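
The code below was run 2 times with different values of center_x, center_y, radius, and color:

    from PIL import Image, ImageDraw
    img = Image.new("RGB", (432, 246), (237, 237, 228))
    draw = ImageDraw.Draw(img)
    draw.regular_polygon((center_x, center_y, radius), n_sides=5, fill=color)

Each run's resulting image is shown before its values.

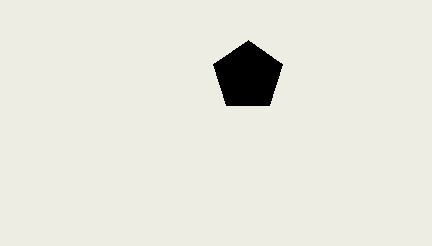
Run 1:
center_x = 248
center_y = 76
radius = 36
color = 'black'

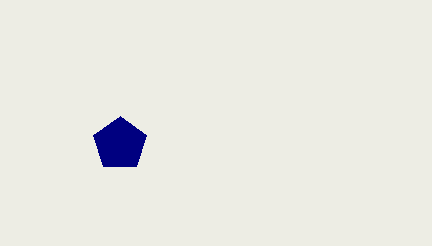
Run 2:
center_x = 120; center_y = 144; radius = 28; color = 'navy'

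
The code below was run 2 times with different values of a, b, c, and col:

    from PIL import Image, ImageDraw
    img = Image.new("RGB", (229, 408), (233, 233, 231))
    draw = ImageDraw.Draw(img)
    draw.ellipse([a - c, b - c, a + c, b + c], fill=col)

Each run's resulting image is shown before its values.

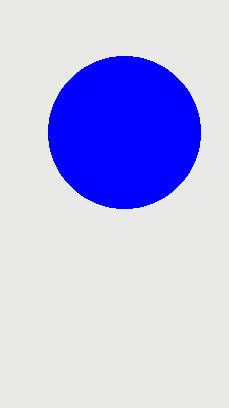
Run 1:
a = 124; b = 132; c = 76; col = 'blue'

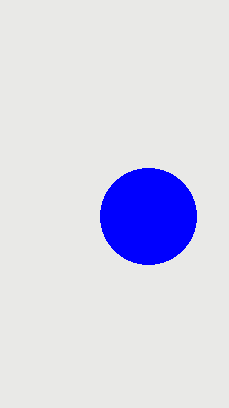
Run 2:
a = 148, b = 216, c = 48, col = 'blue'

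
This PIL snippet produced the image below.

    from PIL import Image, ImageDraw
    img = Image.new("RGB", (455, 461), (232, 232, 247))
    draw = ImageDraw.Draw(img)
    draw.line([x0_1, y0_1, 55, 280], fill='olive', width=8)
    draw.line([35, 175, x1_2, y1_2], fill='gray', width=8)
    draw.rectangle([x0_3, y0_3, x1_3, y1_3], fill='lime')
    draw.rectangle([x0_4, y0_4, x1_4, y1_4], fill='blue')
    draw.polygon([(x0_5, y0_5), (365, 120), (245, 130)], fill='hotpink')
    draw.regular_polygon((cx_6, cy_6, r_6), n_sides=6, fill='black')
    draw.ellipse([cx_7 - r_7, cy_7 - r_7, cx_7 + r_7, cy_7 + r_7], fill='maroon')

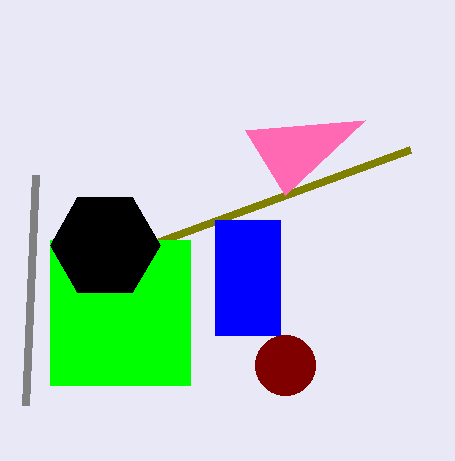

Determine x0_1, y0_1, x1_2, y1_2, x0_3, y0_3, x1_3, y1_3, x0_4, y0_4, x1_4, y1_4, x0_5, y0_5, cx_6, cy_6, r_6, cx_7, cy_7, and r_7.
x0_1 = 410, y0_1 = 150, x1_2 = 25, y1_2 = 405, x0_3 = 50, y0_3 = 240, x1_3 = 190, y1_3 = 385, x0_4 = 215, y0_4 = 220, x1_4 = 280, y1_4 = 335, x0_5 = 285, y0_5 = 195, cx_6 = 105, cy_6 = 245, r_6 = 55, cx_7 = 285, cy_7 = 365, r_7 = 30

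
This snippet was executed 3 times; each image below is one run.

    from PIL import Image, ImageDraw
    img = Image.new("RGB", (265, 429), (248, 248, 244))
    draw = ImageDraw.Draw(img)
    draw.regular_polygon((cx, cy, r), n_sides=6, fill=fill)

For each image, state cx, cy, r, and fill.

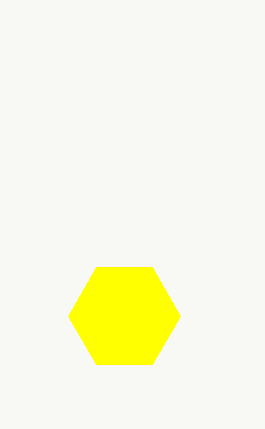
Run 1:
cx = 124, cy = 316, r = 56, fill = 'yellow'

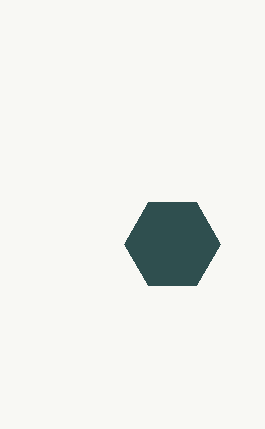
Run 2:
cx = 172, cy = 244, r = 48, fill = 'darkslategray'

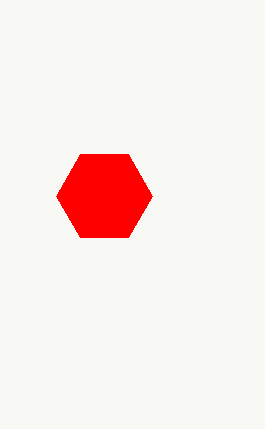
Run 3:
cx = 104; cy = 196; r = 48; fill = 'red'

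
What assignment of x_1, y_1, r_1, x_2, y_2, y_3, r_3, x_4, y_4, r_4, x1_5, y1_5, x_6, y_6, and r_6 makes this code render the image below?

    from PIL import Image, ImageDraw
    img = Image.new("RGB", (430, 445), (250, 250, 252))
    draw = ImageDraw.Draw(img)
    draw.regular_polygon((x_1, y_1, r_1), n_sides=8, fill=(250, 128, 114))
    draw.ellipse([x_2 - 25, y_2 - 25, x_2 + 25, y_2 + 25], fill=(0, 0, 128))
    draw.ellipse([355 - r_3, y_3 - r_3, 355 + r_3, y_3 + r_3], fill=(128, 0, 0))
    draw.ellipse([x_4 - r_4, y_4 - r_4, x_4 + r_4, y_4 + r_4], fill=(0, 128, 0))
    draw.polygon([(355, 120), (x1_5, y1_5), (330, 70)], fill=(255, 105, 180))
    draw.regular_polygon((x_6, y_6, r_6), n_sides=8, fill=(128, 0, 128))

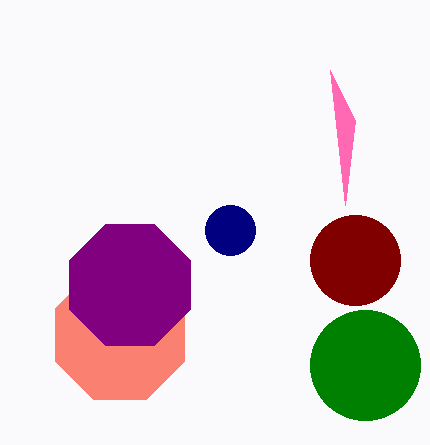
x_1 = 120
y_1 = 335
r_1 = 70
x_2 = 230
y_2 = 230
y_3 = 260
r_3 = 45
x_4 = 365
y_4 = 365
r_4 = 55
x1_5 = 345
y1_5 = 205
x_6 = 130
y_6 = 285
r_6 = 65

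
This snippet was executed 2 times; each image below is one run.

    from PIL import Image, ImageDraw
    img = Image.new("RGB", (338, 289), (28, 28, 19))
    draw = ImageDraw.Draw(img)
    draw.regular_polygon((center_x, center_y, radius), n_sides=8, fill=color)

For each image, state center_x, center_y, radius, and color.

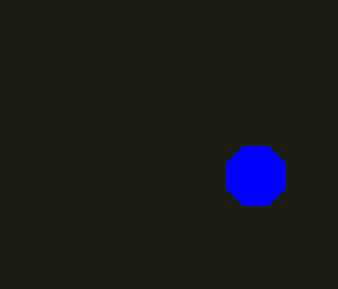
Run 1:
center_x = 256; center_y = 176; radius = 32; color = 'blue'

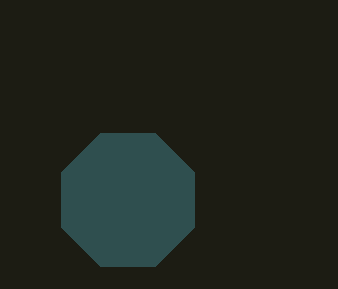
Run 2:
center_x = 128
center_y = 200
radius = 72
color = 'darkslategray'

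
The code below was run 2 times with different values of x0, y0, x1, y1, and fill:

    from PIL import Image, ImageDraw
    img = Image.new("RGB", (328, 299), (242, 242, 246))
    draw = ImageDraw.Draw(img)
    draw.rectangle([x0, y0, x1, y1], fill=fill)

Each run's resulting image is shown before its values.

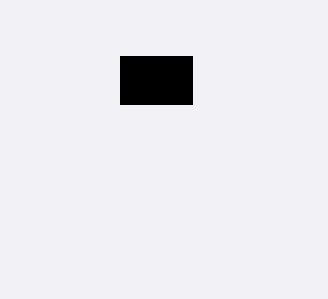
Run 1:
x0 = 120, y0 = 56, x1 = 192, y1 = 104, fill = 'black'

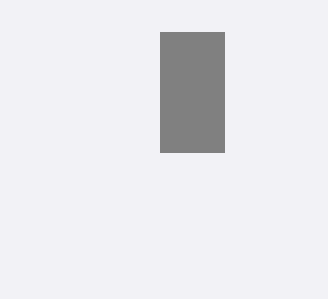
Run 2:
x0 = 160
y0 = 32
x1 = 224
y1 = 152
fill = 'gray'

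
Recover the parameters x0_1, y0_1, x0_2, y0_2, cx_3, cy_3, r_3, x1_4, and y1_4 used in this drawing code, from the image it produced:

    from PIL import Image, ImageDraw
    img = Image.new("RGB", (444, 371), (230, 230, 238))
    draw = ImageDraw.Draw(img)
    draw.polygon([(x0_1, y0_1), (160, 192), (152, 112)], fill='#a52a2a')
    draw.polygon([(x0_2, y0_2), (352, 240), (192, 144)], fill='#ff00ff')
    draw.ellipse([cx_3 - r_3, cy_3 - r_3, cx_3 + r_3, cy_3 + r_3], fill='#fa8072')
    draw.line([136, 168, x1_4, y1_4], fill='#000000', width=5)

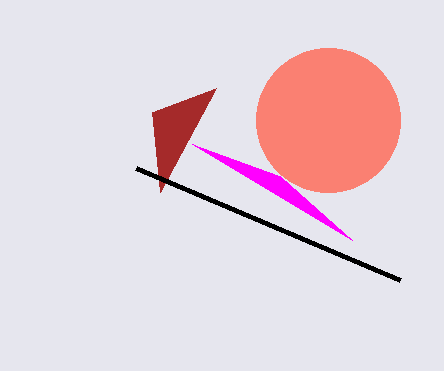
x0_1 = 216; y0_1 = 88; x0_2 = 280; y0_2 = 176; cx_3 = 328; cy_3 = 120; r_3 = 72; x1_4 = 400; y1_4 = 280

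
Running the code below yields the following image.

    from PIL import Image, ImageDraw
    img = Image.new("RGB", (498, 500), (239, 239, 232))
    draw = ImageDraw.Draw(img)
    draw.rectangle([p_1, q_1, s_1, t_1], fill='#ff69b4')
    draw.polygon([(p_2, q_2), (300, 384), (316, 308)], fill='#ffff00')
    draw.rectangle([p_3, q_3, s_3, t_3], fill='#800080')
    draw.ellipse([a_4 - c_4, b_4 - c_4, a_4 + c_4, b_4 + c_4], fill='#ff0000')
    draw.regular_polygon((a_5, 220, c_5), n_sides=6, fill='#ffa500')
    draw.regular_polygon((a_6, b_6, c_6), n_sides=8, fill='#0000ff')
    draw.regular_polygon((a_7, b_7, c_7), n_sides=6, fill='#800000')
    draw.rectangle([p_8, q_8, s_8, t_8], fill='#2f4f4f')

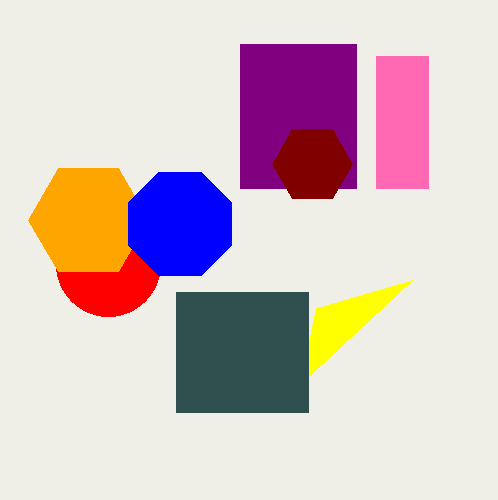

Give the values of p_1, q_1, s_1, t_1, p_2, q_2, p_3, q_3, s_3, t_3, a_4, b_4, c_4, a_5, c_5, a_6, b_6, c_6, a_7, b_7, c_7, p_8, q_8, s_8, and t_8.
p_1 = 376, q_1 = 56, s_1 = 428, t_1 = 188, p_2 = 412, q_2 = 280, p_3 = 240, q_3 = 44, s_3 = 356, t_3 = 188, a_4 = 108, b_4 = 264, c_4 = 52, a_5 = 88, c_5 = 60, a_6 = 180, b_6 = 224, c_6 = 56, a_7 = 312, b_7 = 164, c_7 = 40, p_8 = 176, q_8 = 292, s_8 = 308, t_8 = 412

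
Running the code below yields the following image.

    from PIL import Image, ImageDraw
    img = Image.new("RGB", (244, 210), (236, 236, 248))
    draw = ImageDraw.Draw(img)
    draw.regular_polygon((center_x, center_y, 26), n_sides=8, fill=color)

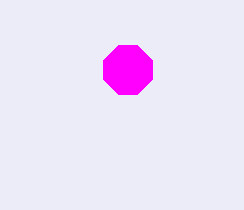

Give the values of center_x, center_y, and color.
center_x = 128
center_y = 70
color = 'magenta'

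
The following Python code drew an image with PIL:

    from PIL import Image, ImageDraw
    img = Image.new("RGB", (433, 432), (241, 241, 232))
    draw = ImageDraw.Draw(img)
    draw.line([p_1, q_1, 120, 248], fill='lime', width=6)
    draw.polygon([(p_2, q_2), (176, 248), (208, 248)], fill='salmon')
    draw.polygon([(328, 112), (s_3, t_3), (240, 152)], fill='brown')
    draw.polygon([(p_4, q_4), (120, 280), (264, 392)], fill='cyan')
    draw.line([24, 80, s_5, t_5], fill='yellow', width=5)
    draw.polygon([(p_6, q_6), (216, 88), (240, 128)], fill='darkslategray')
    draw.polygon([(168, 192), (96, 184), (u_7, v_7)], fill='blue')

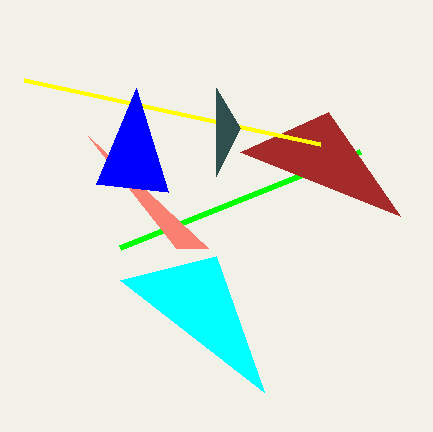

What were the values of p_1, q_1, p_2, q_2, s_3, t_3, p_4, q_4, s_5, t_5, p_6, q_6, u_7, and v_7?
p_1 = 360
q_1 = 152
p_2 = 88
q_2 = 136
s_3 = 400
t_3 = 216
p_4 = 216
q_4 = 256
s_5 = 320
t_5 = 144
p_6 = 216
q_6 = 176
u_7 = 136
v_7 = 88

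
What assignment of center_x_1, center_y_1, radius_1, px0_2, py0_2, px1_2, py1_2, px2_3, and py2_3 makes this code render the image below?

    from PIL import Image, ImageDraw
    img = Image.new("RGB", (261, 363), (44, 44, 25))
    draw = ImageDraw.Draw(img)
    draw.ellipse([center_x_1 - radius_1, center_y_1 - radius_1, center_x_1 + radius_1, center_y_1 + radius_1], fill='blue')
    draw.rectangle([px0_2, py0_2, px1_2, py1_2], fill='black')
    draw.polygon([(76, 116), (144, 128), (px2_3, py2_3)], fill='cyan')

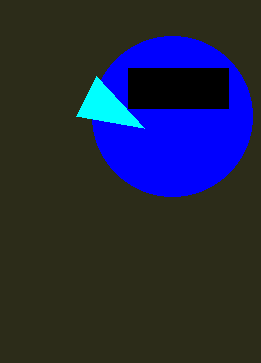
center_x_1 = 172; center_y_1 = 116; radius_1 = 80; px0_2 = 128; py0_2 = 68; px1_2 = 228; py1_2 = 108; px2_3 = 96; py2_3 = 76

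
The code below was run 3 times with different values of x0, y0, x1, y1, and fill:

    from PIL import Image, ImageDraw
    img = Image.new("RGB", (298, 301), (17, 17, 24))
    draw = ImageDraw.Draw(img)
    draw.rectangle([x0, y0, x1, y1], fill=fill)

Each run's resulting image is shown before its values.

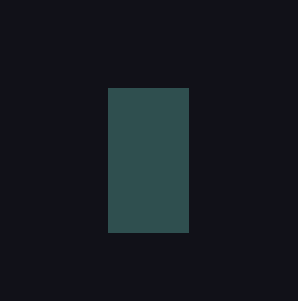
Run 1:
x0 = 108, y0 = 88, x1 = 188, y1 = 232, fill = 'darkslategray'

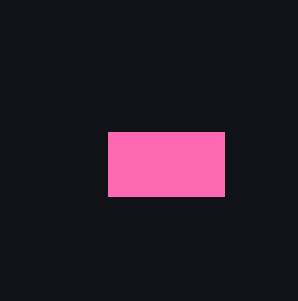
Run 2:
x0 = 108; y0 = 132; x1 = 224; y1 = 196; fill = 'hotpink'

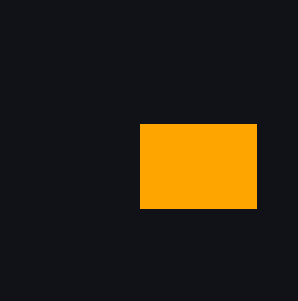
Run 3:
x0 = 140; y0 = 124; x1 = 256; y1 = 208; fill = 'orange'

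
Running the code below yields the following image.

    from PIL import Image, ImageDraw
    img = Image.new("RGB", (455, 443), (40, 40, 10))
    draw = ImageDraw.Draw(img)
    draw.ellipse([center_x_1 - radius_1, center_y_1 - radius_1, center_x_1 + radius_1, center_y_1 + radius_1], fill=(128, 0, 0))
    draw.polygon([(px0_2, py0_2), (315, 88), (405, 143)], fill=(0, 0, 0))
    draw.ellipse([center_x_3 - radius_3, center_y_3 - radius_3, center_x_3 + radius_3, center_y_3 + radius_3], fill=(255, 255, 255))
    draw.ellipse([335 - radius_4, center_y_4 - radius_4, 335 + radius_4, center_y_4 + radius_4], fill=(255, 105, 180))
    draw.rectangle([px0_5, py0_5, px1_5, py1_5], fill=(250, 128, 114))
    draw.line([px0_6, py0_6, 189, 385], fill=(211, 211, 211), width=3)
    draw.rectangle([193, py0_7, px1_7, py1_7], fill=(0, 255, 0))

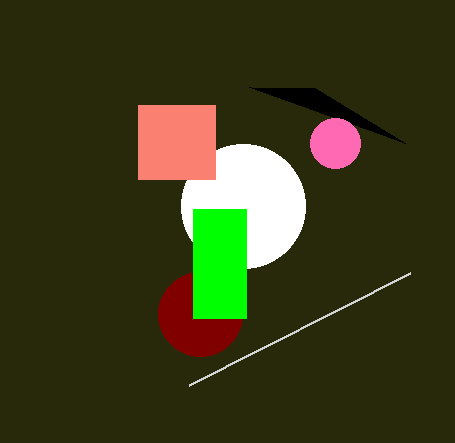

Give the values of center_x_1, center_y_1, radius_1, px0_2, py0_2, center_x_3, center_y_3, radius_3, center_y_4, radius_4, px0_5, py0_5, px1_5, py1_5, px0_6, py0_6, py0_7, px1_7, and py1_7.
center_x_1 = 200
center_y_1 = 314
radius_1 = 42
px0_2 = 249
py0_2 = 87
center_x_3 = 243
center_y_3 = 206
radius_3 = 62
center_y_4 = 143
radius_4 = 25
px0_5 = 138
py0_5 = 105
px1_5 = 215
py1_5 = 179
px0_6 = 410
py0_6 = 273
py0_7 = 209
px1_7 = 246
py1_7 = 318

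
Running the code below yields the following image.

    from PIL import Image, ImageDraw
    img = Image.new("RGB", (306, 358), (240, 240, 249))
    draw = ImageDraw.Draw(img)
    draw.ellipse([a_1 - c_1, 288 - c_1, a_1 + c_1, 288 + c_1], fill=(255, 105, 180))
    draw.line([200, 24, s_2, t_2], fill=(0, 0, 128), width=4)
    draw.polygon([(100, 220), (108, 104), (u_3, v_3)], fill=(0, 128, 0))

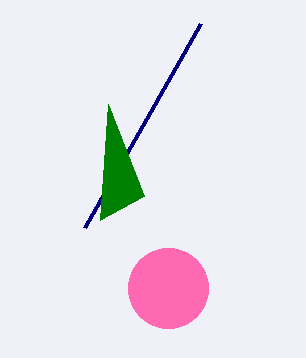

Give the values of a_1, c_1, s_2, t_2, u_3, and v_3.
a_1 = 168, c_1 = 40, s_2 = 84, t_2 = 228, u_3 = 144, v_3 = 196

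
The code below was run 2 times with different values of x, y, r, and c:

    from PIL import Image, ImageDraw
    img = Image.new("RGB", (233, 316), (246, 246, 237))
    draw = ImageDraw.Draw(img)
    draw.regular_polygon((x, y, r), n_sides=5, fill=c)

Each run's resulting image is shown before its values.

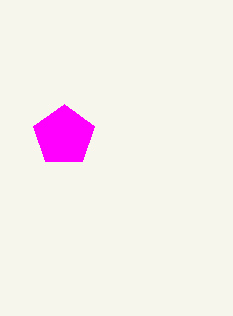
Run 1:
x = 64, y = 136, r = 32, c = 'magenta'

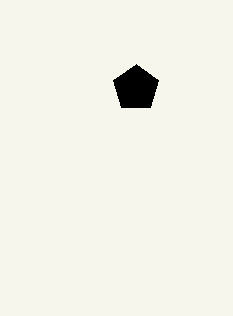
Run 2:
x = 136
y = 88
r = 24
c = 'black'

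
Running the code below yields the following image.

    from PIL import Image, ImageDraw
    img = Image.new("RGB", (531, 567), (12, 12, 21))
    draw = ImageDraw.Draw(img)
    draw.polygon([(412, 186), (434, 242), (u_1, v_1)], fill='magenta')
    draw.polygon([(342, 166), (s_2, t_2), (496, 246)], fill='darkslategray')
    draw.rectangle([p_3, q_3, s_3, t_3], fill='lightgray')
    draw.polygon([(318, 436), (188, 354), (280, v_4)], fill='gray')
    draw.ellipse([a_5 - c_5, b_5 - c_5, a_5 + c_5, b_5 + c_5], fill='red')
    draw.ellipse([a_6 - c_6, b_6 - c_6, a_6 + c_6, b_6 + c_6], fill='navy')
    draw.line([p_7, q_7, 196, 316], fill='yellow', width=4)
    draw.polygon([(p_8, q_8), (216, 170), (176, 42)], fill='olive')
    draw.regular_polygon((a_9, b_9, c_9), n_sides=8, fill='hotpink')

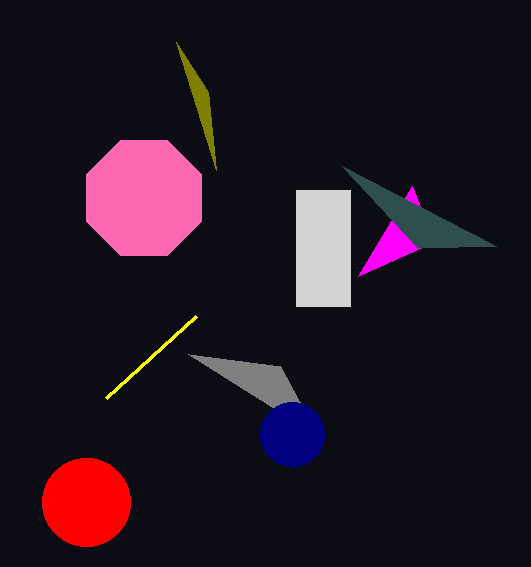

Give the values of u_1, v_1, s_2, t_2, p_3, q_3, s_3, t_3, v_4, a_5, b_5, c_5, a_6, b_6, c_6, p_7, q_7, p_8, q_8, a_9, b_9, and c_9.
u_1 = 358; v_1 = 276; s_2 = 418; t_2 = 248; p_3 = 296; q_3 = 190; s_3 = 350; t_3 = 306; v_4 = 366; a_5 = 86; b_5 = 502; c_5 = 44; a_6 = 292; b_6 = 434; c_6 = 32; p_7 = 106; q_7 = 398; p_8 = 208; q_8 = 92; a_9 = 144; b_9 = 198; c_9 = 62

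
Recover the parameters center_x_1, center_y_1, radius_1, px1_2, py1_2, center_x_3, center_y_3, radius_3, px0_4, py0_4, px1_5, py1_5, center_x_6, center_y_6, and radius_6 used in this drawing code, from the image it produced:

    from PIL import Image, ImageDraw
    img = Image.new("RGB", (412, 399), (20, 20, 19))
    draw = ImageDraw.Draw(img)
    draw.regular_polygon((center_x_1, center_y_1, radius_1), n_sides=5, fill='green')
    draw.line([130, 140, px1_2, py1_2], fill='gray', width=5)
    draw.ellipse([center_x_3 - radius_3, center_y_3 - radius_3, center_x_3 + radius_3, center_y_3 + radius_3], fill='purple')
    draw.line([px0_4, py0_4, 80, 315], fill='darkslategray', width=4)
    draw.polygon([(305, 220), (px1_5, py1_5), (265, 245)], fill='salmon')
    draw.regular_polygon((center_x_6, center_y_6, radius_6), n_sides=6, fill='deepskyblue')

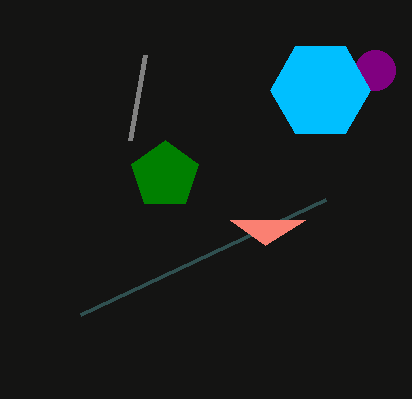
center_x_1 = 165; center_y_1 = 175; radius_1 = 35; px1_2 = 145; py1_2 = 55; center_x_3 = 375; center_y_3 = 70; radius_3 = 20; px0_4 = 325; py0_4 = 200; px1_5 = 230; py1_5 = 220; center_x_6 = 320; center_y_6 = 90; radius_6 = 50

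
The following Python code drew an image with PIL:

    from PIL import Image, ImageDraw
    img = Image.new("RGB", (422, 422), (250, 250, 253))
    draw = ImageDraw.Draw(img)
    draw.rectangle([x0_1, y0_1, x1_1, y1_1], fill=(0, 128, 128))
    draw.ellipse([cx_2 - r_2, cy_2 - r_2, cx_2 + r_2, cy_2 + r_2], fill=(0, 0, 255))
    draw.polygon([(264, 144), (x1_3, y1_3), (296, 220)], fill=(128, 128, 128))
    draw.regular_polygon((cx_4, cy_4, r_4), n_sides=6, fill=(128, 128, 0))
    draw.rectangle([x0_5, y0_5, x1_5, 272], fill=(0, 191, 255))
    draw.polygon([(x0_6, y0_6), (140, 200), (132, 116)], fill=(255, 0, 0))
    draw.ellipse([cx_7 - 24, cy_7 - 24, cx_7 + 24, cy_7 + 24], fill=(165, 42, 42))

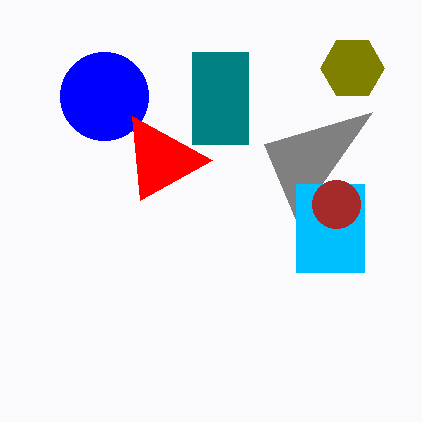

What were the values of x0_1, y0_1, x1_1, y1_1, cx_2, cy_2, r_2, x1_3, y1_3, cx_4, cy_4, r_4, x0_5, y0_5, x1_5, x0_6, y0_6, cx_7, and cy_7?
x0_1 = 192
y0_1 = 52
x1_1 = 248
y1_1 = 144
cx_2 = 104
cy_2 = 96
r_2 = 44
x1_3 = 372
y1_3 = 112
cx_4 = 352
cy_4 = 68
r_4 = 32
x0_5 = 296
y0_5 = 184
x1_5 = 364
x0_6 = 212
y0_6 = 160
cx_7 = 336
cy_7 = 204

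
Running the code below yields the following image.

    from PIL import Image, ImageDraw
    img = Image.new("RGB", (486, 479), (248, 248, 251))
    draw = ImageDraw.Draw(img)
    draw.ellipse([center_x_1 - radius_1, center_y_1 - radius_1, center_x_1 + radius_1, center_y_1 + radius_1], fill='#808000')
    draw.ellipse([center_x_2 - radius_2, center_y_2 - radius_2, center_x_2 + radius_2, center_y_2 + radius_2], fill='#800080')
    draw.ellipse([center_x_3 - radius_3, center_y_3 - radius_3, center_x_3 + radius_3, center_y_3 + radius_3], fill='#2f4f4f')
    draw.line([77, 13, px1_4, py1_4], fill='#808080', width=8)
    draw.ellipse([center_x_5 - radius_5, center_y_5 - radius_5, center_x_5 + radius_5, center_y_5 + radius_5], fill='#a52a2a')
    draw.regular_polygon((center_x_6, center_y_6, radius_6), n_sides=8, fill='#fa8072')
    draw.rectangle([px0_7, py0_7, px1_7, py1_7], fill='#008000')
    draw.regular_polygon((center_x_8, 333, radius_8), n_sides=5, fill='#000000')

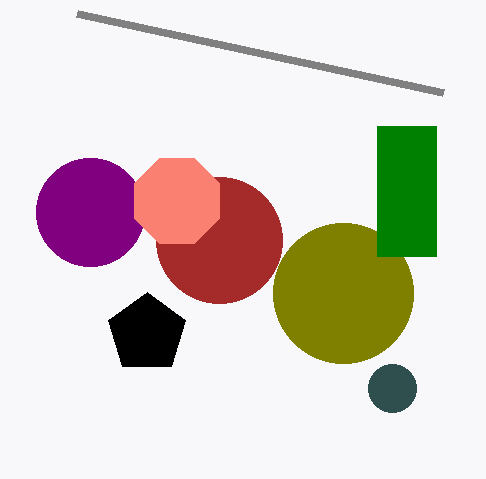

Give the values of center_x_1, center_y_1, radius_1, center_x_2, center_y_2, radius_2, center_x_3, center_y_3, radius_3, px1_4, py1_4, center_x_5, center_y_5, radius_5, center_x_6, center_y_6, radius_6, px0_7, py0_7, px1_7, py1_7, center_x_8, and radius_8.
center_x_1 = 343; center_y_1 = 293; radius_1 = 70; center_x_2 = 90; center_y_2 = 212; radius_2 = 54; center_x_3 = 392; center_y_3 = 388; radius_3 = 24; px1_4 = 443; py1_4 = 92; center_x_5 = 219; center_y_5 = 240; radius_5 = 63; center_x_6 = 177; center_y_6 = 201; radius_6 = 46; px0_7 = 377; py0_7 = 126; px1_7 = 436; py1_7 = 256; center_x_8 = 147; radius_8 = 41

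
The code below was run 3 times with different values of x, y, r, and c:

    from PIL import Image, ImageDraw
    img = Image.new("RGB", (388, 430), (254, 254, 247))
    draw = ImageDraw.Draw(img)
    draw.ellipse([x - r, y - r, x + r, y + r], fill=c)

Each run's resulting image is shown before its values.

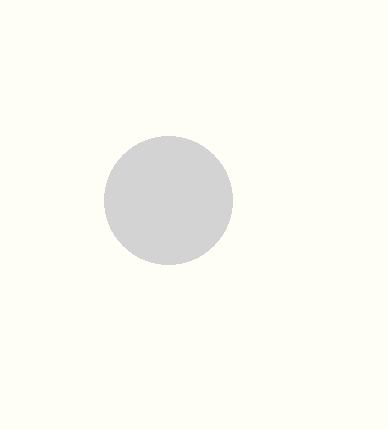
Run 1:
x = 168
y = 200
r = 64
c = 'lightgray'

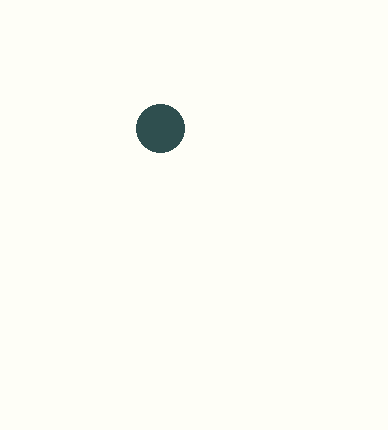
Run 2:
x = 160
y = 128
r = 24
c = 'darkslategray'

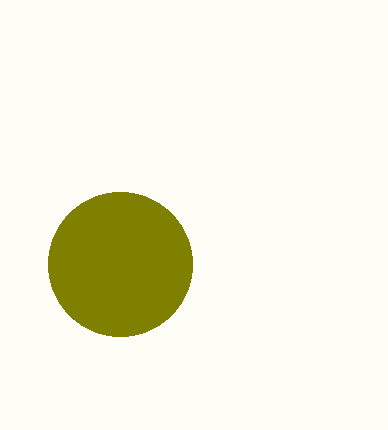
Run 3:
x = 120, y = 264, r = 72, c = 'olive'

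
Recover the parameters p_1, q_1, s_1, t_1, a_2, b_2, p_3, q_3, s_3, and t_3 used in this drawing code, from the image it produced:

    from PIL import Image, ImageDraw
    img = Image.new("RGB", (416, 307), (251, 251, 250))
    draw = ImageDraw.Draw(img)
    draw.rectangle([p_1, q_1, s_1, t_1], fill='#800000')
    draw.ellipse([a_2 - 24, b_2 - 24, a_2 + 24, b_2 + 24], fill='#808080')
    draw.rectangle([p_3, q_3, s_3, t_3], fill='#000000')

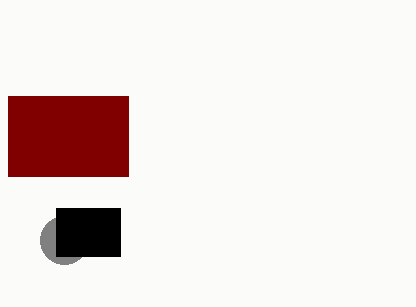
p_1 = 8
q_1 = 96
s_1 = 128
t_1 = 176
a_2 = 64
b_2 = 240
p_3 = 56
q_3 = 208
s_3 = 120
t_3 = 256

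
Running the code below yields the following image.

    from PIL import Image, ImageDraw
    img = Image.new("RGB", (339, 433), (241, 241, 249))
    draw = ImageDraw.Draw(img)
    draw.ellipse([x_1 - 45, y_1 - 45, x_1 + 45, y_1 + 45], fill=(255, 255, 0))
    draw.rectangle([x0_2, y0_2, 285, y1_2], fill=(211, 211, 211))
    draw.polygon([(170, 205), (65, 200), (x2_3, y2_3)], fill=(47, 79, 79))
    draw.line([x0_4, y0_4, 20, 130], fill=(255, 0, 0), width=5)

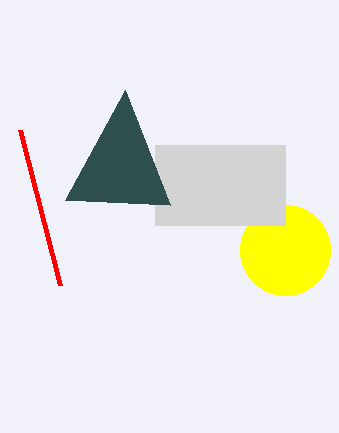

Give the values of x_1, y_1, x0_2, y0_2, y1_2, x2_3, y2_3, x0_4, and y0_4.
x_1 = 285, y_1 = 250, x0_2 = 155, y0_2 = 145, y1_2 = 225, x2_3 = 125, y2_3 = 90, x0_4 = 60, y0_4 = 285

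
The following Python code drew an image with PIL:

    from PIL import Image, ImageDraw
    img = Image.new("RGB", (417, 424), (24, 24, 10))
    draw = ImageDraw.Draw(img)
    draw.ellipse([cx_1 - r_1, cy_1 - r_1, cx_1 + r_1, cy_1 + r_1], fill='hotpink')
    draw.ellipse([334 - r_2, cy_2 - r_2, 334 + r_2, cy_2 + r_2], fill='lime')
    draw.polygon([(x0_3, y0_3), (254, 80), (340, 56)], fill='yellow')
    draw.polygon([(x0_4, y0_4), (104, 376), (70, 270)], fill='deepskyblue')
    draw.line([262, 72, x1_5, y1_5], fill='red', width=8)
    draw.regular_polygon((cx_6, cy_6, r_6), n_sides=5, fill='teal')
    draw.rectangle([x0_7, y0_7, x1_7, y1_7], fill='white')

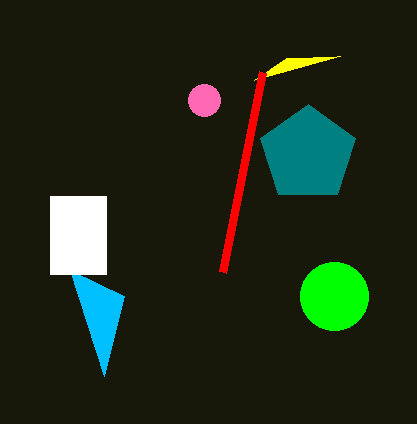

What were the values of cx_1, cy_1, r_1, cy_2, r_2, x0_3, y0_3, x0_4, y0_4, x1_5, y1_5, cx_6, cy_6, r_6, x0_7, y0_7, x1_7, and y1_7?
cx_1 = 204, cy_1 = 100, r_1 = 16, cy_2 = 296, r_2 = 34, x0_3 = 286, y0_3 = 58, x0_4 = 124, y0_4 = 296, x1_5 = 222, y1_5 = 272, cx_6 = 308, cy_6 = 154, r_6 = 50, x0_7 = 50, y0_7 = 196, x1_7 = 106, y1_7 = 274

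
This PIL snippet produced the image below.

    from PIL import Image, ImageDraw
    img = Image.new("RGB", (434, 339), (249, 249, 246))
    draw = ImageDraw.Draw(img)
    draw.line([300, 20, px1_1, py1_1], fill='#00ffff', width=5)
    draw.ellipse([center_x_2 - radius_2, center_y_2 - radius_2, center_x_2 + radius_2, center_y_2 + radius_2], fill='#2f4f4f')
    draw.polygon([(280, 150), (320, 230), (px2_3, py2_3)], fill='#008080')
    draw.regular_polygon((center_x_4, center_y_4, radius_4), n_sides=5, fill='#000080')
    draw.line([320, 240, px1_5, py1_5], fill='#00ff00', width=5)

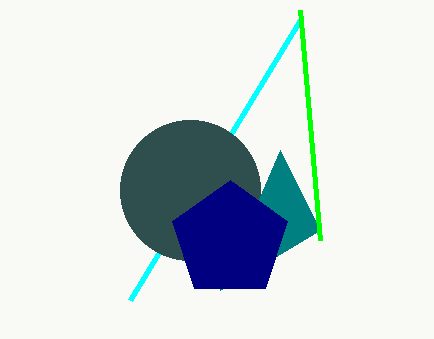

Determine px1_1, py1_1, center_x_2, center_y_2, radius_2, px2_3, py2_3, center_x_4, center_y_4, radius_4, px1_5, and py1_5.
px1_1 = 130, py1_1 = 300, center_x_2 = 190, center_y_2 = 190, radius_2 = 70, px2_3 = 220, py2_3 = 290, center_x_4 = 230, center_y_4 = 240, radius_4 = 60, px1_5 = 300, py1_5 = 10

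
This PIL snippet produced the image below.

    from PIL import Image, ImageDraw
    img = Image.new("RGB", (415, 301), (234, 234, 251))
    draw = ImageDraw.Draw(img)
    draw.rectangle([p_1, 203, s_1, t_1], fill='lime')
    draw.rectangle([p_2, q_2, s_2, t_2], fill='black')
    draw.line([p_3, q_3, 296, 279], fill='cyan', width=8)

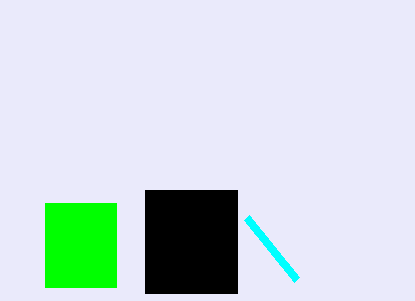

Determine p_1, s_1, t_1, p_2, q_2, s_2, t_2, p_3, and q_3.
p_1 = 45
s_1 = 116
t_1 = 287
p_2 = 145
q_2 = 190
s_2 = 237
t_2 = 293
p_3 = 246
q_3 = 217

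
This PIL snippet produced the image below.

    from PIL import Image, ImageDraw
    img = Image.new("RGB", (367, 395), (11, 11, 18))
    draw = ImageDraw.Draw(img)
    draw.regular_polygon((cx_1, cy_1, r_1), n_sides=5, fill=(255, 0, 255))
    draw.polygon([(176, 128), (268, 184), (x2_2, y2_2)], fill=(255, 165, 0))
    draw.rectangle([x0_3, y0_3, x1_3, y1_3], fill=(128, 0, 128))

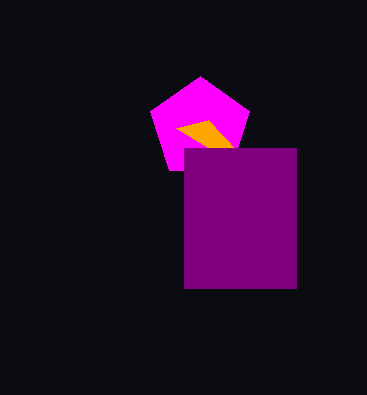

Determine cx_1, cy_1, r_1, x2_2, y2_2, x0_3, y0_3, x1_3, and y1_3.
cx_1 = 200; cy_1 = 128; r_1 = 52; x2_2 = 208; y2_2 = 120; x0_3 = 184; y0_3 = 148; x1_3 = 296; y1_3 = 288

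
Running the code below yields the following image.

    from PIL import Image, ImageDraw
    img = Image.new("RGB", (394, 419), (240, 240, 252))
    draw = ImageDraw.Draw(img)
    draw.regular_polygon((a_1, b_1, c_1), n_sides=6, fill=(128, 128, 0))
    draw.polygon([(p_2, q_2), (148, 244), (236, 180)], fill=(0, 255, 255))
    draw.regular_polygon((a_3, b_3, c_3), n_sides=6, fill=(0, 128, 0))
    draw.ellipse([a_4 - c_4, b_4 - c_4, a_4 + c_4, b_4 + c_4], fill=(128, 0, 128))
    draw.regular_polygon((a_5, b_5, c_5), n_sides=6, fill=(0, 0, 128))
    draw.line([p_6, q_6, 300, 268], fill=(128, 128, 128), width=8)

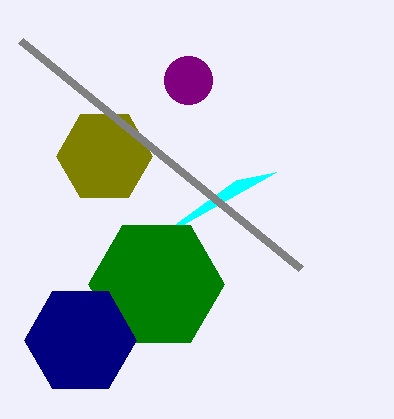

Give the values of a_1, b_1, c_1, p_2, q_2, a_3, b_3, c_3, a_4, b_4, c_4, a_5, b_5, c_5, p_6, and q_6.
a_1 = 104; b_1 = 156; c_1 = 48; p_2 = 276; q_2 = 172; a_3 = 156; b_3 = 284; c_3 = 68; a_4 = 188; b_4 = 80; c_4 = 24; a_5 = 80; b_5 = 340; c_5 = 56; p_6 = 20; q_6 = 40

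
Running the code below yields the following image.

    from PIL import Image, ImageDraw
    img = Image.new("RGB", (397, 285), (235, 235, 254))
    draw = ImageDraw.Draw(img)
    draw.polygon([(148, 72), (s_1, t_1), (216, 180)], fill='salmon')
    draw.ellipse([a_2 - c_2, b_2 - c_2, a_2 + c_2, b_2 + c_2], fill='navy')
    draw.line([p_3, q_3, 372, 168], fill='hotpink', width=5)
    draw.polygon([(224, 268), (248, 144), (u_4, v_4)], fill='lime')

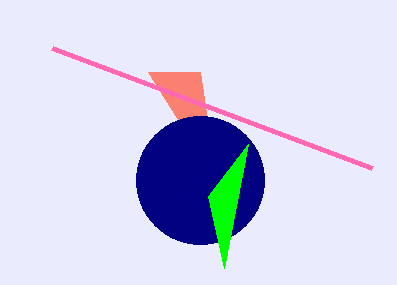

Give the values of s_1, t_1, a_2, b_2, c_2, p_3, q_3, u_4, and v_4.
s_1 = 200, t_1 = 72, a_2 = 200, b_2 = 180, c_2 = 64, p_3 = 52, q_3 = 48, u_4 = 208, v_4 = 196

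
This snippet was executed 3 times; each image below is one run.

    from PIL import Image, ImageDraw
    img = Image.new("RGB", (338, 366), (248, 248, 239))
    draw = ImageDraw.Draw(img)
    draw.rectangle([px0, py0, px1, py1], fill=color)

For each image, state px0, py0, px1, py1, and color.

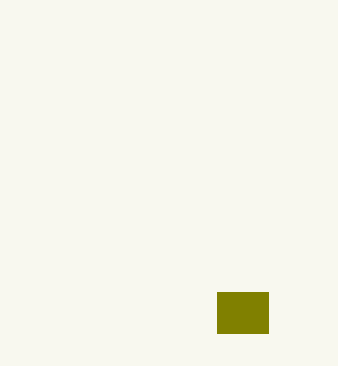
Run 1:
px0 = 217
py0 = 292
px1 = 268
py1 = 333
color = 'olive'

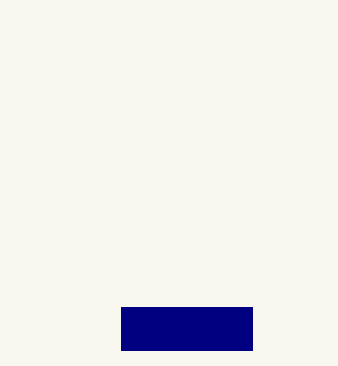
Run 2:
px0 = 121
py0 = 307
px1 = 252
py1 = 350
color = 'navy'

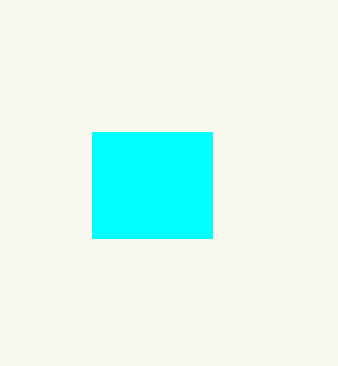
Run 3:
px0 = 92
py0 = 132
px1 = 212
py1 = 238
color = 'cyan'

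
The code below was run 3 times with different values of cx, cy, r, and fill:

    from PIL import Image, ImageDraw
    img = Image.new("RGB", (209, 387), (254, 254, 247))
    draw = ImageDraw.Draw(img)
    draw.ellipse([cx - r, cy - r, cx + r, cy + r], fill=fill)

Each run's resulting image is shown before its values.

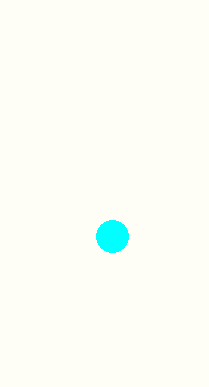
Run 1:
cx = 112, cy = 236, r = 16, fill = 'cyan'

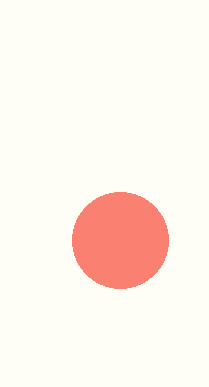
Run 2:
cx = 120; cy = 240; r = 48; fill = 'salmon'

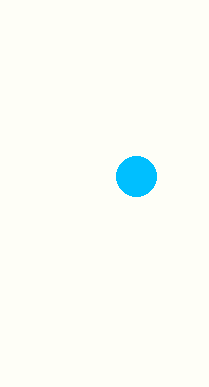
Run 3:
cx = 136; cy = 176; r = 20; fill = 'deepskyblue'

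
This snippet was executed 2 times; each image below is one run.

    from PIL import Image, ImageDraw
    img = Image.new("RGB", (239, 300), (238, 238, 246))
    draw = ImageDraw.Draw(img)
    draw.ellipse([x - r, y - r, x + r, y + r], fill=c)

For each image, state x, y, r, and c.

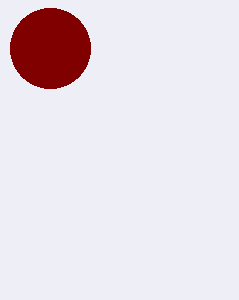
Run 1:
x = 50, y = 48, r = 40, c = 'maroon'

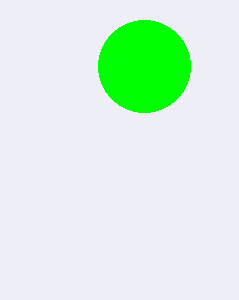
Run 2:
x = 144, y = 66, r = 46, c = 'lime'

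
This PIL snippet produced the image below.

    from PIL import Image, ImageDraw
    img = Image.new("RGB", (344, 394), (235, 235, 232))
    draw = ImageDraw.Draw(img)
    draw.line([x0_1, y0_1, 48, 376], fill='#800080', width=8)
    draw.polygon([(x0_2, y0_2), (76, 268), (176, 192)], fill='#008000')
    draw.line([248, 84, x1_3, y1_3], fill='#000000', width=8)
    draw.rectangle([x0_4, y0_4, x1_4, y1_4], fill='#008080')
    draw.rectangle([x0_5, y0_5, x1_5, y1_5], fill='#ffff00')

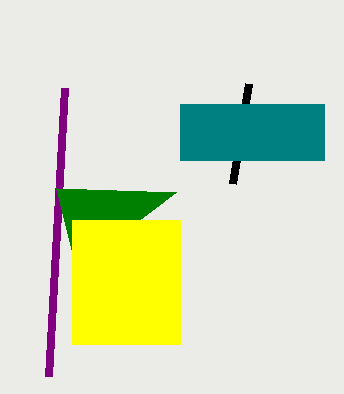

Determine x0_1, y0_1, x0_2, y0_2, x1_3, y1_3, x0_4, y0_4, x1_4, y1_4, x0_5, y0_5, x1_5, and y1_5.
x0_1 = 64; y0_1 = 88; x0_2 = 56; y0_2 = 188; x1_3 = 232; y1_3 = 184; x0_4 = 180; y0_4 = 104; x1_4 = 324; y1_4 = 160; x0_5 = 72; y0_5 = 220; x1_5 = 180; y1_5 = 344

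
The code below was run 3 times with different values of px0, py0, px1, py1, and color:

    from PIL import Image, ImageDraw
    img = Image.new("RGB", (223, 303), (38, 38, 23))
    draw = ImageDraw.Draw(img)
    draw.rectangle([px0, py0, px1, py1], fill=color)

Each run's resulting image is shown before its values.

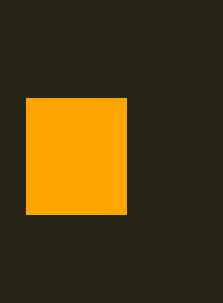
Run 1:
px0 = 26; py0 = 98; px1 = 126; py1 = 214; color = 'orange'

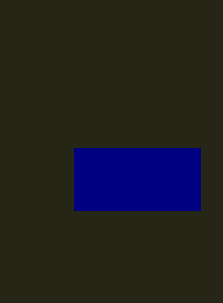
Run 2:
px0 = 74
py0 = 148
px1 = 200
py1 = 210
color = 'navy'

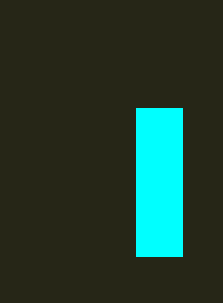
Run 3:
px0 = 136, py0 = 108, px1 = 182, py1 = 256, color = 'cyan'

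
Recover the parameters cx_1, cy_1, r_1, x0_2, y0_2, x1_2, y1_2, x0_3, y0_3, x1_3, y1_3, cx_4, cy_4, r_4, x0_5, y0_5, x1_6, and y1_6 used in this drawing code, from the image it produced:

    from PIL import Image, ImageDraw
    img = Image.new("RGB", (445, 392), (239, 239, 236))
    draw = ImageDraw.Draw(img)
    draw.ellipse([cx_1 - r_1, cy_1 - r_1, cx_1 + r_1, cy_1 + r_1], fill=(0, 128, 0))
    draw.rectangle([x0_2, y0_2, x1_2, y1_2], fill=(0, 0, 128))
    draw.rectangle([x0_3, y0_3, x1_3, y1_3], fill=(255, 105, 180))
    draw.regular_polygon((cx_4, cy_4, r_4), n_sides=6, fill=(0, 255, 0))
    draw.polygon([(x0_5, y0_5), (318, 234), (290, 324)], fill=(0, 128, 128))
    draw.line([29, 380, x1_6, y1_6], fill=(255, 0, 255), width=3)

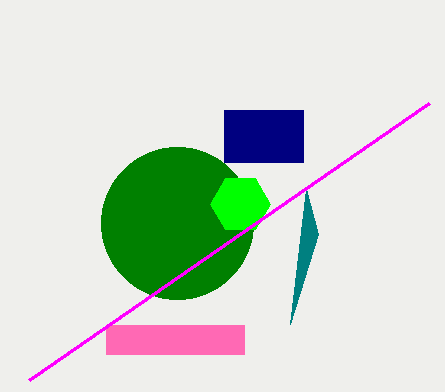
cx_1 = 177
cy_1 = 223
r_1 = 76
x0_2 = 224
y0_2 = 110
x1_2 = 303
y1_2 = 162
x0_3 = 106
y0_3 = 325
x1_3 = 244
y1_3 = 354
cx_4 = 240
cy_4 = 204
r_4 = 30
x0_5 = 306
y0_5 = 189
x1_6 = 429
y1_6 = 103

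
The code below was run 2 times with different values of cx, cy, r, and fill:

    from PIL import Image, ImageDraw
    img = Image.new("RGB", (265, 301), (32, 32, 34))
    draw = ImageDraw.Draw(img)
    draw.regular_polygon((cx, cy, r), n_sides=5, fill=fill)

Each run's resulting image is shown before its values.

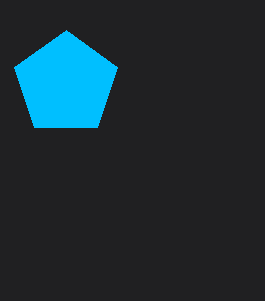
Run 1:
cx = 66; cy = 84; r = 54; fill = 'deepskyblue'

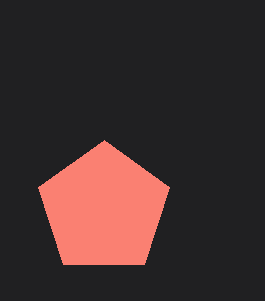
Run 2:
cx = 104; cy = 209; r = 69; fill = 'salmon'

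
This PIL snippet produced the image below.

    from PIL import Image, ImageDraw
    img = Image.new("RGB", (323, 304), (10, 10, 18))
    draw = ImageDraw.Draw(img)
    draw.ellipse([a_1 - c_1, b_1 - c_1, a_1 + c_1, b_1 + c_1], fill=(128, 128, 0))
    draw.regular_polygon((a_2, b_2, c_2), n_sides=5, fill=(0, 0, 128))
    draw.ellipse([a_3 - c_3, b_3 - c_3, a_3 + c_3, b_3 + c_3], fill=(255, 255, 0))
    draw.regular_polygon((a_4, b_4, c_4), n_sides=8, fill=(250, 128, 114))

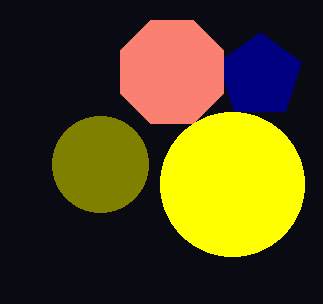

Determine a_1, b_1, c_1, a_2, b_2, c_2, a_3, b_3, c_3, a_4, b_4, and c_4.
a_1 = 100
b_1 = 164
c_1 = 48
a_2 = 260
b_2 = 76
c_2 = 44
a_3 = 232
b_3 = 184
c_3 = 72
a_4 = 172
b_4 = 72
c_4 = 56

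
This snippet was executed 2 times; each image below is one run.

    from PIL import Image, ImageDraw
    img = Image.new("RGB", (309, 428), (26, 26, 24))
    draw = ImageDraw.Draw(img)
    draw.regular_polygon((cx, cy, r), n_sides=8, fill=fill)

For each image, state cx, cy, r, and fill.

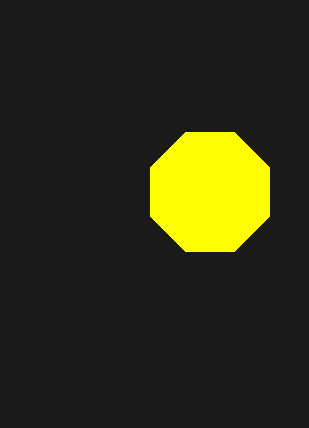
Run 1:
cx = 210
cy = 192
r = 64
fill = 'yellow'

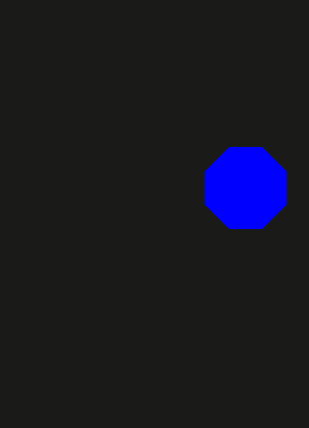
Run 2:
cx = 246
cy = 188
r = 44
fill = 'blue'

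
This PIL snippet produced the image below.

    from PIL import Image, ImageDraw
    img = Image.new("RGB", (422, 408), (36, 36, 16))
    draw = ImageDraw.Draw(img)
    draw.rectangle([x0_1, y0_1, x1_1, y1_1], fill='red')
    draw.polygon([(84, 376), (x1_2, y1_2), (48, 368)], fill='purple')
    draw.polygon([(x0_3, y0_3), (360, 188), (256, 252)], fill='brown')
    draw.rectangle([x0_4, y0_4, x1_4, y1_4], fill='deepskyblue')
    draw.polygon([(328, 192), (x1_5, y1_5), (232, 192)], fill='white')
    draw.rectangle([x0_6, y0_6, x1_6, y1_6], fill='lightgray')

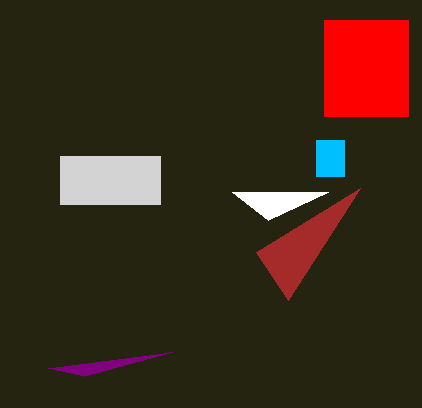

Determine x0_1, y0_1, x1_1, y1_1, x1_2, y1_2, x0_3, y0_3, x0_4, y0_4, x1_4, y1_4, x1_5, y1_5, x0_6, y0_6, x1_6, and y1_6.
x0_1 = 324
y0_1 = 20
x1_1 = 408
y1_1 = 116
x1_2 = 172
y1_2 = 352
x0_3 = 288
y0_3 = 300
x0_4 = 316
y0_4 = 140
x1_4 = 344
y1_4 = 176
x1_5 = 268
y1_5 = 220
x0_6 = 60
y0_6 = 156
x1_6 = 160
y1_6 = 204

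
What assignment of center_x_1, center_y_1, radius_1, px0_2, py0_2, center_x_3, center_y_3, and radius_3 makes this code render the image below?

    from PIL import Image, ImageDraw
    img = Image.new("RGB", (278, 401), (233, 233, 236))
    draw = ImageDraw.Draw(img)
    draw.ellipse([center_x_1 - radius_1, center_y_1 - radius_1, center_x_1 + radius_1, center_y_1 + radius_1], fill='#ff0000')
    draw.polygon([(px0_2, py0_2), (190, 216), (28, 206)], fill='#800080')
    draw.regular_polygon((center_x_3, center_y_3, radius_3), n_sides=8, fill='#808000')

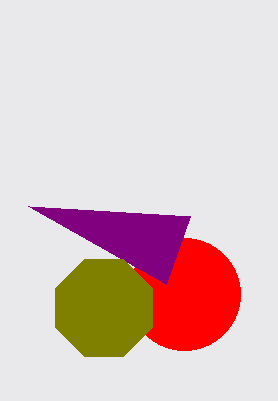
center_x_1 = 184
center_y_1 = 294
radius_1 = 56
px0_2 = 166
py0_2 = 284
center_x_3 = 104
center_y_3 = 308
radius_3 = 52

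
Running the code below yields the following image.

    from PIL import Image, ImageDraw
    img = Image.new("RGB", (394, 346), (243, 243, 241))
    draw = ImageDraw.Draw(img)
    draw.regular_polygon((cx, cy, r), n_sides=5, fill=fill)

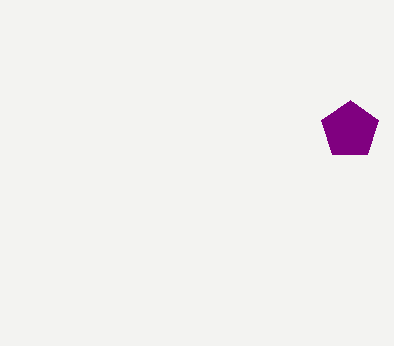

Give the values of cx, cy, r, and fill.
cx = 350; cy = 130; r = 30; fill = 'purple'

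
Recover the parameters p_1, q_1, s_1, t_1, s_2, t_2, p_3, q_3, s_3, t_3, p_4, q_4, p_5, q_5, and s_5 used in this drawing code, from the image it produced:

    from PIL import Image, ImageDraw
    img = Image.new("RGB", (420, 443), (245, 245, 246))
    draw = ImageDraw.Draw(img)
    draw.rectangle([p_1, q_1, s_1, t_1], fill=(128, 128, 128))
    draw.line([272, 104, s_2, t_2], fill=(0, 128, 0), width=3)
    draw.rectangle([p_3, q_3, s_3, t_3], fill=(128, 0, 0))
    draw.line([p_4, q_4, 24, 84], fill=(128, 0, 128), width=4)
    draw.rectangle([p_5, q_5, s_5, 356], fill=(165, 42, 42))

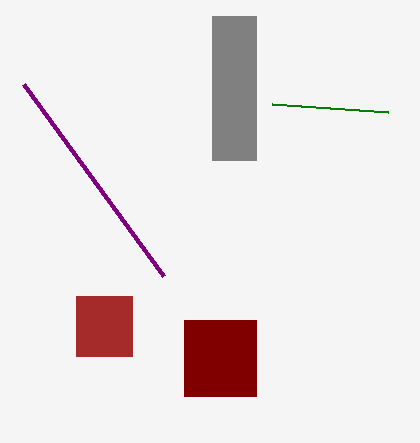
p_1 = 212, q_1 = 16, s_1 = 256, t_1 = 160, s_2 = 388, t_2 = 112, p_3 = 184, q_3 = 320, s_3 = 256, t_3 = 396, p_4 = 164, q_4 = 276, p_5 = 76, q_5 = 296, s_5 = 132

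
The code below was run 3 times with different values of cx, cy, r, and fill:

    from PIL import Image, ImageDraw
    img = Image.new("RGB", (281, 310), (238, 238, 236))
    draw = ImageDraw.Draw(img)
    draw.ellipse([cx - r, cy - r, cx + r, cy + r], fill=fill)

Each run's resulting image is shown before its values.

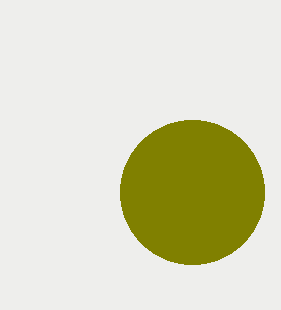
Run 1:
cx = 192
cy = 192
r = 72
fill = 'olive'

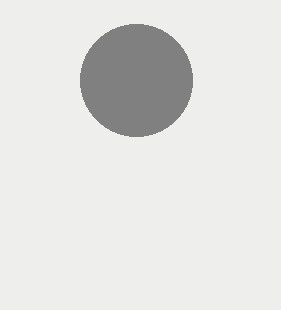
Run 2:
cx = 136; cy = 80; r = 56; fill = 'gray'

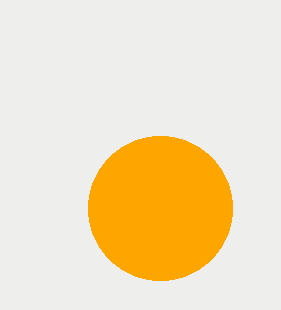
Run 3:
cx = 160; cy = 208; r = 72; fill = 'orange'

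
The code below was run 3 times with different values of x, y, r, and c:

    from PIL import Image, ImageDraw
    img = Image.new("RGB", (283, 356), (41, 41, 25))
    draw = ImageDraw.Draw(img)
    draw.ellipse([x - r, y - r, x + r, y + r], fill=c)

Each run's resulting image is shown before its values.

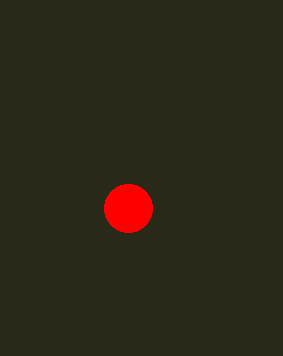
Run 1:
x = 128; y = 208; r = 24; c = 'red'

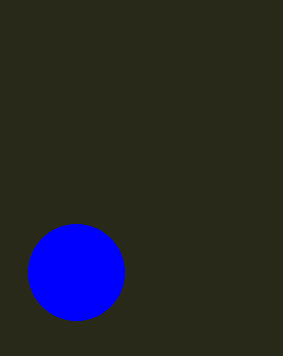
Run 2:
x = 76; y = 272; r = 48; c = 'blue'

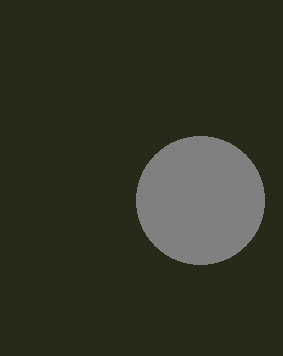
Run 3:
x = 200; y = 200; r = 64; c = 'gray'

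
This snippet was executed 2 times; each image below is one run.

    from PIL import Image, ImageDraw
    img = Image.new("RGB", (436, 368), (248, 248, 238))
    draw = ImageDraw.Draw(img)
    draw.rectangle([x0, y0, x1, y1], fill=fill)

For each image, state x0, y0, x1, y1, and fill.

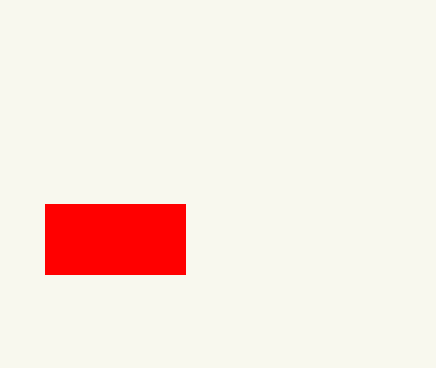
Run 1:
x0 = 45; y0 = 204; x1 = 185; y1 = 274; fill = 'red'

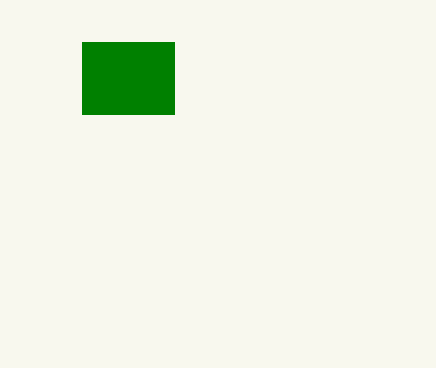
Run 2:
x0 = 82; y0 = 42; x1 = 174; y1 = 114; fill = 'green'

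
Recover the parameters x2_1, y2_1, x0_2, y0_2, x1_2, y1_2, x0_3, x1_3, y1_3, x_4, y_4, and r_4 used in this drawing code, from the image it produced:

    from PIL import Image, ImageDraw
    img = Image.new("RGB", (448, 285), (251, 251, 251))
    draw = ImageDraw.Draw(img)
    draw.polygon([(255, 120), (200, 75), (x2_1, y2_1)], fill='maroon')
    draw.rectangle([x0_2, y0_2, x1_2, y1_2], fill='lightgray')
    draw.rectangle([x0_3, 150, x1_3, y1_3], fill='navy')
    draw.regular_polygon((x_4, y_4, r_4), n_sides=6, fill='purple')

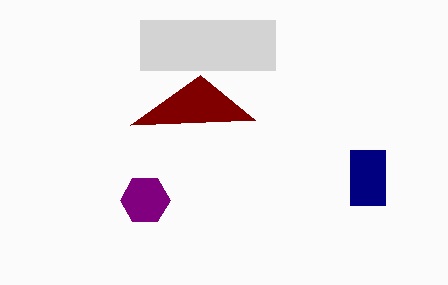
x2_1 = 130
y2_1 = 125
x0_2 = 140
y0_2 = 20
x1_2 = 275
y1_2 = 70
x0_3 = 350
x1_3 = 385
y1_3 = 205
x_4 = 145
y_4 = 200
r_4 = 25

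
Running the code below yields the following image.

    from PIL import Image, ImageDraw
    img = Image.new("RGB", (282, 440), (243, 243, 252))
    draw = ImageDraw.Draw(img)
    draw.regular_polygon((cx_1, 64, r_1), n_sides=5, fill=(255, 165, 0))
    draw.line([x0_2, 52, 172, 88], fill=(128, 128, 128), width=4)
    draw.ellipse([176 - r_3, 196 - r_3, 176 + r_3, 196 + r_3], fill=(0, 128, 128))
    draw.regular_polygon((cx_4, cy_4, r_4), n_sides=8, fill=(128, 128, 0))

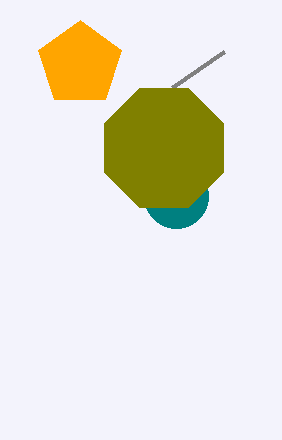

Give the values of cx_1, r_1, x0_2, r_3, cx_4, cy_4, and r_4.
cx_1 = 80, r_1 = 44, x0_2 = 224, r_3 = 32, cx_4 = 164, cy_4 = 148, r_4 = 64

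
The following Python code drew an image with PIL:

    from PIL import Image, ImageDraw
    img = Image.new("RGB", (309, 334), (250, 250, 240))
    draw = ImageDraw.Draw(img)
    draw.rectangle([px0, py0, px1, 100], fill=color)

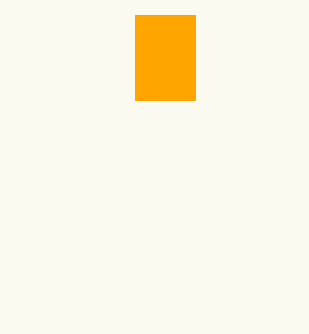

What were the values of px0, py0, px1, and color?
px0 = 135
py0 = 15
px1 = 195
color = 'orange'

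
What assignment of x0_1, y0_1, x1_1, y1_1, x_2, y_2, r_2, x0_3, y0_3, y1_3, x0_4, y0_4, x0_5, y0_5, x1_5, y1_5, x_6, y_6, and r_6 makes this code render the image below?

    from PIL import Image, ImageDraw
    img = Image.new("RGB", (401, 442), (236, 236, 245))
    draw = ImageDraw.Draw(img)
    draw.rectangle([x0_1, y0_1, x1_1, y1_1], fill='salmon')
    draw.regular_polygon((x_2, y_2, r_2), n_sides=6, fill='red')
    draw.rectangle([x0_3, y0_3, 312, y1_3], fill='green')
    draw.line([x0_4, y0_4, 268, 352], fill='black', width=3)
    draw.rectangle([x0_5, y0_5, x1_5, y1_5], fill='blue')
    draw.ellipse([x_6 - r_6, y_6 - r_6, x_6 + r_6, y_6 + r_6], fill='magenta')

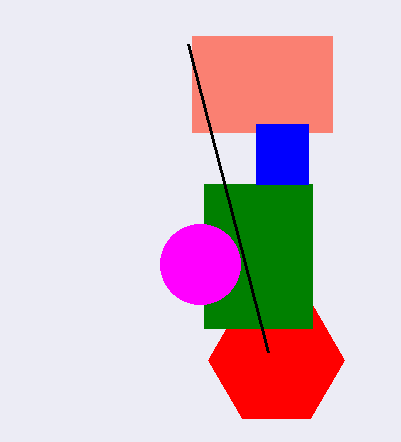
x0_1 = 192
y0_1 = 36
x1_1 = 332
y1_1 = 132
x_2 = 276
y_2 = 360
r_2 = 68
x0_3 = 204
y0_3 = 184
y1_3 = 328
x0_4 = 188
y0_4 = 44
x0_5 = 256
y0_5 = 124
x1_5 = 308
y1_5 = 184
x_6 = 200
y_6 = 264
r_6 = 40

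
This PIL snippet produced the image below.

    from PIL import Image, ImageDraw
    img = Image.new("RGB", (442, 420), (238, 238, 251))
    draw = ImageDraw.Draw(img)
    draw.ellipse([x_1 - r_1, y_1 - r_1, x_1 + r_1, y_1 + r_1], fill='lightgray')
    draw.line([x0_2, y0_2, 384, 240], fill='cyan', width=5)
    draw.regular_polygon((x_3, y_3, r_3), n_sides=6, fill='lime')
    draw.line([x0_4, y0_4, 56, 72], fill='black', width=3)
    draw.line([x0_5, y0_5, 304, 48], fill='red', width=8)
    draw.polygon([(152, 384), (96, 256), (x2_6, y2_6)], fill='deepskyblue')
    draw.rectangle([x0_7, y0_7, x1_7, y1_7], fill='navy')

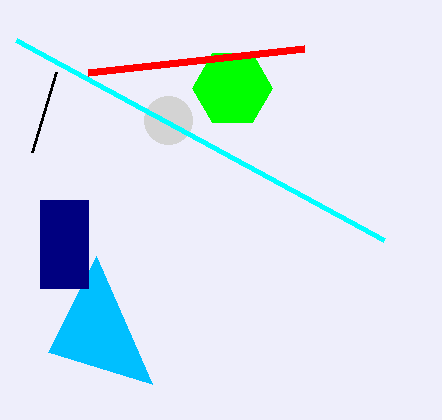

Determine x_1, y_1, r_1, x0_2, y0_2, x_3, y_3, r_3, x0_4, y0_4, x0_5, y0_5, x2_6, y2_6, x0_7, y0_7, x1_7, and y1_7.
x_1 = 168, y_1 = 120, r_1 = 24, x0_2 = 16, y0_2 = 40, x_3 = 232, y_3 = 88, r_3 = 40, x0_4 = 32, y0_4 = 152, x0_5 = 88, y0_5 = 72, x2_6 = 48, y2_6 = 352, x0_7 = 40, y0_7 = 200, x1_7 = 88, y1_7 = 288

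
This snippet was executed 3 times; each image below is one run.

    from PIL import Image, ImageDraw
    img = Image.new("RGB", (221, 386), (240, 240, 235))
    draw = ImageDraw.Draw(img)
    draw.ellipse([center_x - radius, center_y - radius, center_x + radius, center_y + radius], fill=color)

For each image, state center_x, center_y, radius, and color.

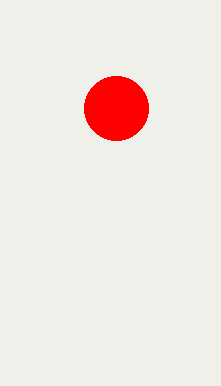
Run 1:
center_x = 116
center_y = 108
radius = 32
color = 'red'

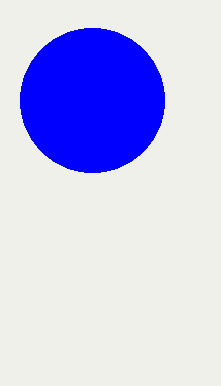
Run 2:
center_x = 92; center_y = 100; radius = 72; color = 'blue'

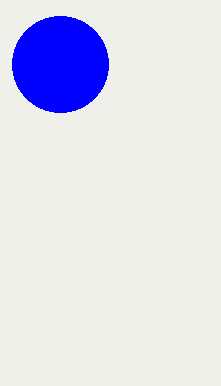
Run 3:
center_x = 60
center_y = 64
radius = 48
color = 'blue'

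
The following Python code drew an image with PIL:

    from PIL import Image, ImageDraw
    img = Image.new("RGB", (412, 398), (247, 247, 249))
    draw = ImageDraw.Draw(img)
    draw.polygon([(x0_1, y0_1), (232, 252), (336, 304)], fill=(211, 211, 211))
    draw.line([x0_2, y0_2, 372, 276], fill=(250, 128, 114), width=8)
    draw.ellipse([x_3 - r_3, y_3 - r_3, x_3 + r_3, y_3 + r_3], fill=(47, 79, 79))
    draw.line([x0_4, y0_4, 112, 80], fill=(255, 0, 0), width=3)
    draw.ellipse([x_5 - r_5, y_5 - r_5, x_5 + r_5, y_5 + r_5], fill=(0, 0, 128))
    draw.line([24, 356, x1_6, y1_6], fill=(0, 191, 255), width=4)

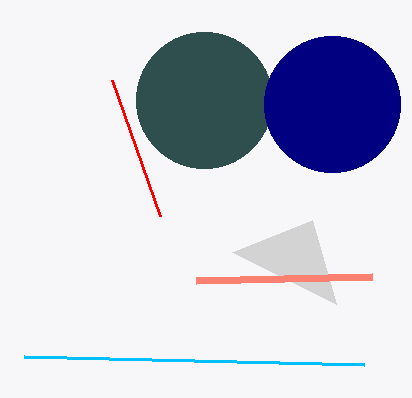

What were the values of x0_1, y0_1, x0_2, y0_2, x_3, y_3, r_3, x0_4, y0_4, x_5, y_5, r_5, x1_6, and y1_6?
x0_1 = 312, y0_1 = 220, x0_2 = 196, y0_2 = 280, x_3 = 204, y_3 = 100, r_3 = 68, x0_4 = 160, y0_4 = 216, x_5 = 332, y_5 = 104, r_5 = 68, x1_6 = 364, y1_6 = 364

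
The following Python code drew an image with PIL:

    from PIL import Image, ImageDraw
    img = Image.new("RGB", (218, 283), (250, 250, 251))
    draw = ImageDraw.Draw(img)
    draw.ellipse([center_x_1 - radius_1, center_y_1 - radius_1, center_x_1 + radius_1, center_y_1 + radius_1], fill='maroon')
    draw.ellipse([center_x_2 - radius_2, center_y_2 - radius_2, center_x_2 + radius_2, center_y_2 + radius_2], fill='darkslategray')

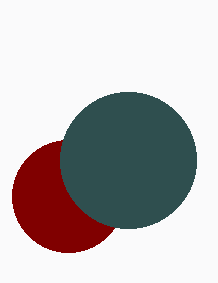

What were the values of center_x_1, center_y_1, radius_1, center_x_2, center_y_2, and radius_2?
center_x_1 = 68
center_y_1 = 196
radius_1 = 56
center_x_2 = 128
center_y_2 = 160
radius_2 = 68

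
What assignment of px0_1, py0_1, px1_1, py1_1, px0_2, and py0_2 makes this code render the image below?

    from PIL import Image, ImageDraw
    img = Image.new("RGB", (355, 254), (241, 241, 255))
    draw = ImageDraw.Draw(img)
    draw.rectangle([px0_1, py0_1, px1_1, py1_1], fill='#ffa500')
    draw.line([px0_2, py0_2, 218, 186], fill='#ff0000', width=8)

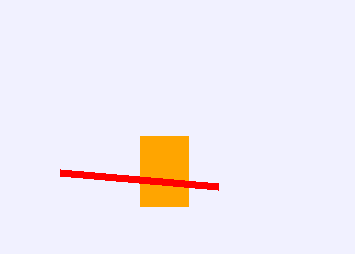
px0_1 = 140
py0_1 = 136
px1_1 = 188
py1_1 = 206
px0_2 = 60
py0_2 = 172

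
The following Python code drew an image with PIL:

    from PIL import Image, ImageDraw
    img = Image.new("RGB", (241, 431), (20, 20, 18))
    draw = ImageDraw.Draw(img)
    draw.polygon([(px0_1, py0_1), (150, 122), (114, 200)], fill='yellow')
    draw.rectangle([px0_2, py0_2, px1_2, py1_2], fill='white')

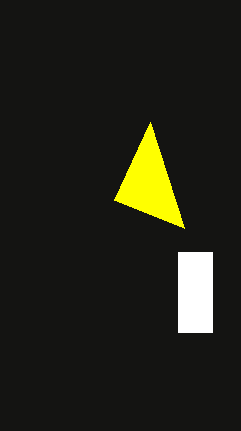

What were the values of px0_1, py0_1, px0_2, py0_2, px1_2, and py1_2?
px0_1 = 184; py0_1 = 228; px0_2 = 178; py0_2 = 252; px1_2 = 212; py1_2 = 332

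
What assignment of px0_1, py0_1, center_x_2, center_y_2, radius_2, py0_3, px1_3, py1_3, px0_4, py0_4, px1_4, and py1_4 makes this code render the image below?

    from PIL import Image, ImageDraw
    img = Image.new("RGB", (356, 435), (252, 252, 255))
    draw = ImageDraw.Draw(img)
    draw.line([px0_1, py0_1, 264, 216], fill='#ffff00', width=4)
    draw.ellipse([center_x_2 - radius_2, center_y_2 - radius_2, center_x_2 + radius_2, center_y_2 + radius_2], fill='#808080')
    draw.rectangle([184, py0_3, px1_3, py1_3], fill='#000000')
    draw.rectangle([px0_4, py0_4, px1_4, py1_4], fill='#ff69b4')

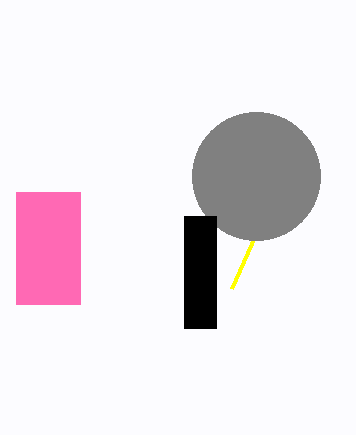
px0_1 = 232, py0_1 = 288, center_x_2 = 256, center_y_2 = 176, radius_2 = 64, py0_3 = 216, px1_3 = 216, py1_3 = 328, px0_4 = 16, py0_4 = 192, px1_4 = 80, py1_4 = 304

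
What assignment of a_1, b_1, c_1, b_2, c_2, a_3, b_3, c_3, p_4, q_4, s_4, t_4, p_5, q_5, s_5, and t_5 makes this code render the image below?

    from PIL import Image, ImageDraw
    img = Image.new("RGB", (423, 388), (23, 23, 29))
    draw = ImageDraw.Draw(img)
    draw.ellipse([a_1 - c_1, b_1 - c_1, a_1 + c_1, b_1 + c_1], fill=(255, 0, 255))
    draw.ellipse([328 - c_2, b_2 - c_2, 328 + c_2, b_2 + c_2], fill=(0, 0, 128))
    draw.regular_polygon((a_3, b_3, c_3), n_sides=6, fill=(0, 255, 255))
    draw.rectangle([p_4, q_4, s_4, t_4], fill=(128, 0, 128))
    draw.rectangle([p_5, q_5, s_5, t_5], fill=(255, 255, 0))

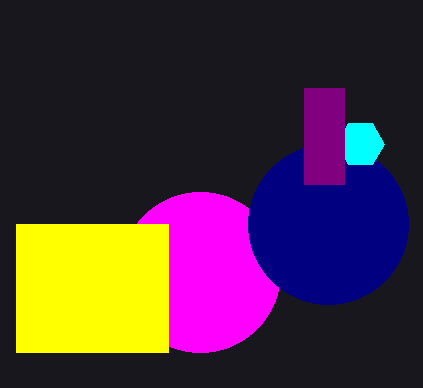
a_1 = 200; b_1 = 272; c_1 = 80; b_2 = 224; c_2 = 80; a_3 = 360; b_3 = 144; c_3 = 24; p_4 = 304; q_4 = 88; s_4 = 344; t_4 = 184; p_5 = 16; q_5 = 224; s_5 = 168; t_5 = 352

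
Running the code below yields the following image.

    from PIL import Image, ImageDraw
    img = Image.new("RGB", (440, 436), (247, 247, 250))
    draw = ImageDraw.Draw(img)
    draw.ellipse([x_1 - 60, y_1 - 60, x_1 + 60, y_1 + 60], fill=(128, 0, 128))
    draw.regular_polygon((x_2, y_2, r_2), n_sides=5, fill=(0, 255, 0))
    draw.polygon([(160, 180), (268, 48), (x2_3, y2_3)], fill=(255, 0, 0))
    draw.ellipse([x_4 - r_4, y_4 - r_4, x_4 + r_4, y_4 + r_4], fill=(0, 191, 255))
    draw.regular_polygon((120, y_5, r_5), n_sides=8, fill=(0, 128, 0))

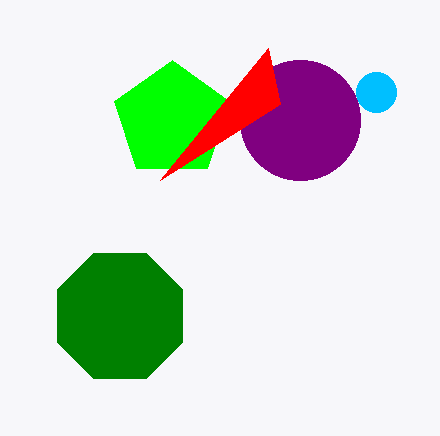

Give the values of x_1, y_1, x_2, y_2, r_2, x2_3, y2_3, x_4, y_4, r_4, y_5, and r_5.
x_1 = 300, y_1 = 120, x_2 = 172, y_2 = 120, r_2 = 60, x2_3 = 280, y2_3 = 104, x_4 = 376, y_4 = 92, r_4 = 20, y_5 = 316, r_5 = 68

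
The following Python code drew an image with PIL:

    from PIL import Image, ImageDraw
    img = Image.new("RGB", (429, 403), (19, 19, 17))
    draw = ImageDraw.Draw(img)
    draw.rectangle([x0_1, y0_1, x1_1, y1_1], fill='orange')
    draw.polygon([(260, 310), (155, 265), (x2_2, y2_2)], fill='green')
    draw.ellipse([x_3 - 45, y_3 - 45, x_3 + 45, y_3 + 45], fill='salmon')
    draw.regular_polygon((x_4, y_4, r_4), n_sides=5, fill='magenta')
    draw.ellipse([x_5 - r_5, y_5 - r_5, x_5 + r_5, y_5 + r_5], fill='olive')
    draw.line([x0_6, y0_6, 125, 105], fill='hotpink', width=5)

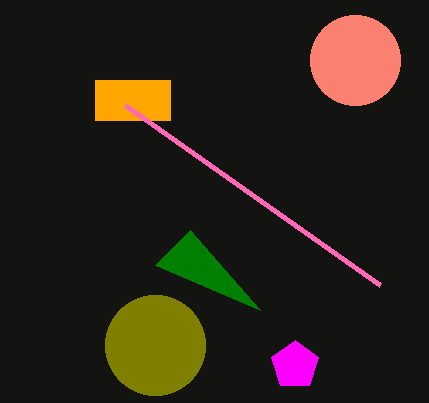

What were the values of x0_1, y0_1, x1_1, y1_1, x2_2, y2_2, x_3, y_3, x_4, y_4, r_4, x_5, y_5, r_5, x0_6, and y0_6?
x0_1 = 95; y0_1 = 80; x1_1 = 170; y1_1 = 120; x2_2 = 190; y2_2 = 230; x_3 = 355; y_3 = 60; x_4 = 295; y_4 = 365; r_4 = 25; x_5 = 155; y_5 = 345; r_5 = 50; x0_6 = 380; y0_6 = 285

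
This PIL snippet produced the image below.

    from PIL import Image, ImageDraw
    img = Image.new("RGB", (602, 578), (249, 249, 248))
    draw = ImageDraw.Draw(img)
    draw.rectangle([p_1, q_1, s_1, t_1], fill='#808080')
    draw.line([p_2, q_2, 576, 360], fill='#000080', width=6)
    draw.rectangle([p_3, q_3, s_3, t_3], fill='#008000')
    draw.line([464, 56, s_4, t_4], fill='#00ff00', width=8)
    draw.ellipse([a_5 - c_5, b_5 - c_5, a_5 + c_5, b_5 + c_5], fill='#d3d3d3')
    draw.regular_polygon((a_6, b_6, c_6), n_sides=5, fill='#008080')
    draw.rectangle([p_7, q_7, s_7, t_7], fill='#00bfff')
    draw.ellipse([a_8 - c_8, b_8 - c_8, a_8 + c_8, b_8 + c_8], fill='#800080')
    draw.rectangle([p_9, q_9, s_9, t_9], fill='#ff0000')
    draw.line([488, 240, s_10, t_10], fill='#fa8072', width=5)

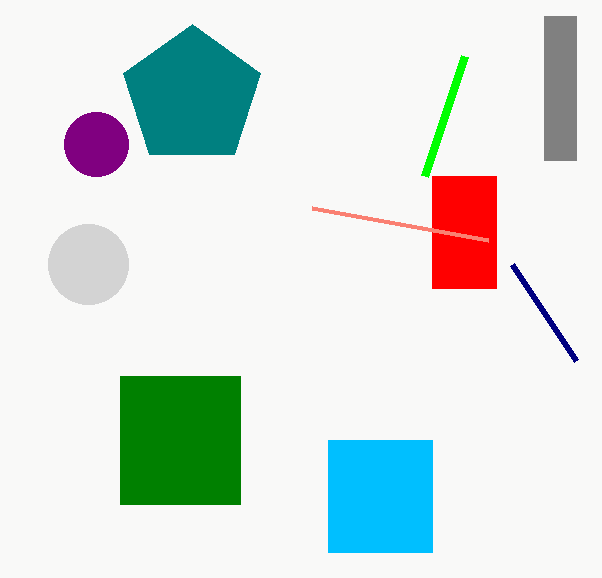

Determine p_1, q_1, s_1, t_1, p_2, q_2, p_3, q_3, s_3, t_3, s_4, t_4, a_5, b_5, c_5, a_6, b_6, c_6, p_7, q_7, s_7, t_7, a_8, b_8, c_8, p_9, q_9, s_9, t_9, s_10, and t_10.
p_1 = 544, q_1 = 16, s_1 = 576, t_1 = 160, p_2 = 512, q_2 = 264, p_3 = 120, q_3 = 376, s_3 = 240, t_3 = 504, s_4 = 424, t_4 = 176, a_5 = 88, b_5 = 264, c_5 = 40, a_6 = 192, b_6 = 96, c_6 = 72, p_7 = 328, q_7 = 440, s_7 = 432, t_7 = 552, a_8 = 96, b_8 = 144, c_8 = 32, p_9 = 432, q_9 = 176, s_9 = 496, t_9 = 288, s_10 = 312, t_10 = 208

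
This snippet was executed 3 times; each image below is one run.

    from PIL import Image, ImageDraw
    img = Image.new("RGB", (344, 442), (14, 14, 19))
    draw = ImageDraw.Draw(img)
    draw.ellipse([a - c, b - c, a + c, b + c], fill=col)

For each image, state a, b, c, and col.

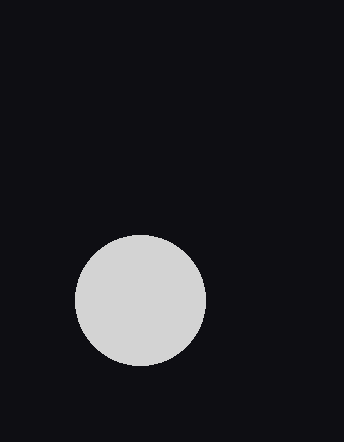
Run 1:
a = 140
b = 300
c = 65
col = 'lightgray'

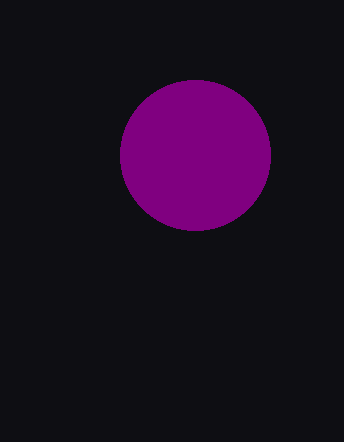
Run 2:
a = 195, b = 155, c = 75, col = 'purple'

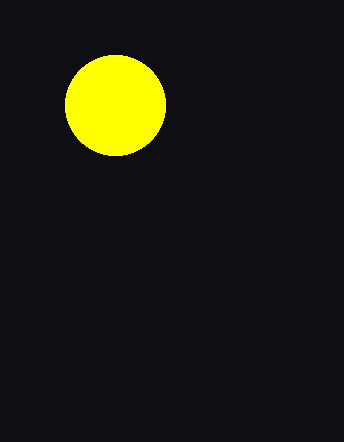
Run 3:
a = 115, b = 105, c = 50, col = 'yellow'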